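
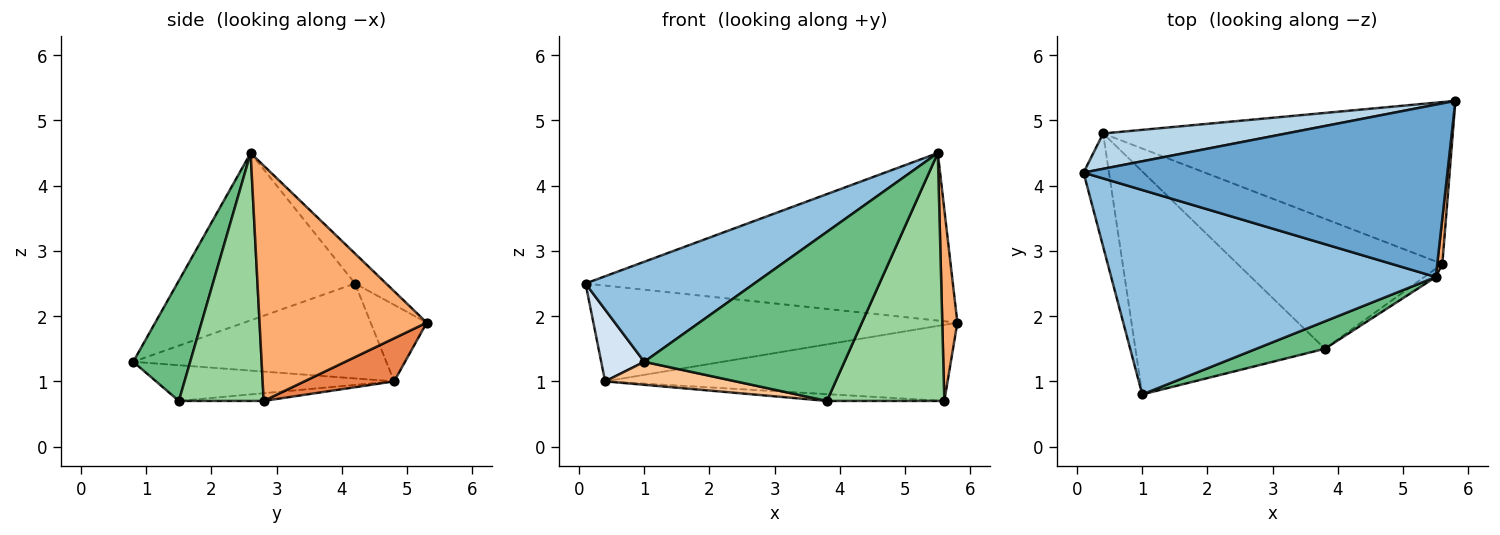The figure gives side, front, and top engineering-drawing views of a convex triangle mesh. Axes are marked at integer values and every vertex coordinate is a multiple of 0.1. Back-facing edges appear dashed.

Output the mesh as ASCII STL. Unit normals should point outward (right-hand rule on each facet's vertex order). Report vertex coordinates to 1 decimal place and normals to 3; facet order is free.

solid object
 facet normal -0.059 0.696 0.716
  outer loop
   vertex 5.5 2.6 4.5
   vertex 5.8 5.3 1.9
   vertex 0.1 4.2 2.5
  endloop
 endfacet
 facet normal -0.420 -0.399 0.815
  outer loop
   vertex 5.5 2.6 4.5
   vertex 0.1 4.2 2.5
   vertex 1.0 0.8 1.3
  endloop
 endfacet
 facet normal -0.143 0.928 0.343
  outer loop
   vertex 0.4 4.8 1.0
   vertex 0.1 4.2 2.5
   vertex 5.8 5.3 1.9
  endloop
 endfacet
 facet normal -0.953 -0.162 -0.255
  outer loop
   vertex 0.4 4.8 1.0
   vertex 1.0 0.8 1.3
   vertex 0.1 4.2 2.5
  endloop
 endfacet
 facet normal 0.111 0.423 -0.899
  outer loop
   vertex 5.6 2.8 0.7
   vertex 0.4 4.8 1.0
   vertex 5.8 5.3 1.9
  endloop
 endfacet
 facet normal 0.996 -0.090 0.021
  outer loop
   vertex 5.6 2.8 0.7
   vertex 5.8 5.3 1.9
   vertex 5.5 2.6 4.5
  endloop
 endfacet
 facet normal -0.184 -0.101 -0.978
  outer loop
   vertex 3.8 1.5 0.7
   vertex 1.0 0.8 1.3
   vertex 0.4 4.8 1.0
  endloop
 endfacet
 facet normal -0.038 0.052 -0.998
  outer loop
   vertex 3.8 1.5 0.7
   vertex 0.4 4.8 1.0
   vertex 5.6 2.8 0.7
  endloop
 endfacet
 facet normal 0.271 -0.950 0.154
  outer loop
   vertex 3.8 1.5 0.7
   vertex 5.5 2.6 4.5
   vertex 1.0 0.8 1.3
  endloop
 endfacet
 facet normal 0.585 -0.810 -0.027
  outer loop
   vertex 3.8 1.5 0.7
   vertex 5.6 2.8 0.7
   vertex 5.5 2.6 4.5
  endloop
 endfacet
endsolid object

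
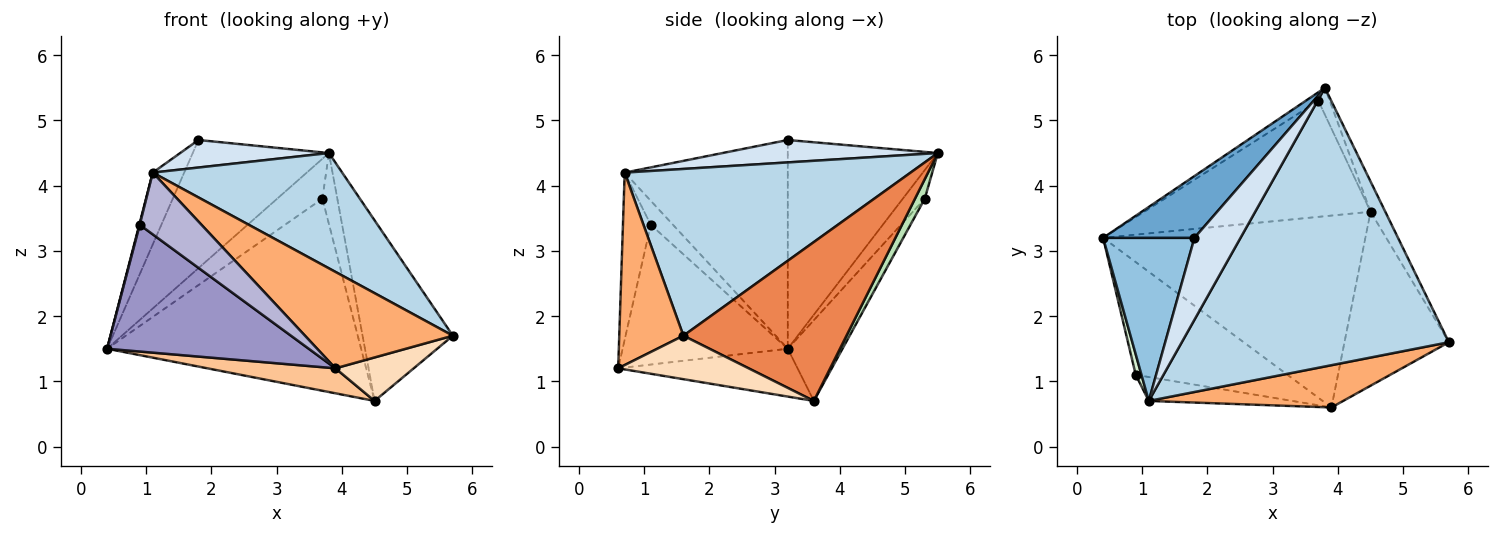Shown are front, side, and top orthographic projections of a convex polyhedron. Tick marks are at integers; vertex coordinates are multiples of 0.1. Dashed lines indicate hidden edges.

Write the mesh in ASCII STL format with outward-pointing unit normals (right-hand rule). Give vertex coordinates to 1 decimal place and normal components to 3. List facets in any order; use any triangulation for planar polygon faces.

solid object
 facet normal -0.704 0.639 0.308
  outer loop
   vertex 1.8 3.2 4.7
   vertex 3.8 5.5 4.5
   vertex 0.4 3.2 1.5
  endloop
 endfacet
 facet normal -0.902 0.174 0.395
  outer loop
   vertex 1.1 0.7 4.2
   vertex 1.8 3.2 4.7
   vertex 0.4 3.2 1.5
  endloop
 endfacet
 facet normal 0.500 -0.331 0.800
  outer loop
   vertex 1.1 0.7 4.2
   vertex 5.7 1.6 1.7
   vertex 3.8 5.5 4.5
  endloop
 endfacet
 facet normal 0.419 -0.289 0.861
  outer loop
   vertex 1.1 0.7 4.2
   vertex 3.8 5.5 4.5
   vertex 1.8 3.2 4.7
  endloop
 endfacet
 facet normal 0.872 0.483 -0.081
  outer loop
   vertex 4.5 3.6 0.7
   vertex 3.8 5.5 4.5
   vertex 5.7 1.6 1.7
  endloop
 endfacet
 facet normal 0.369 -0.851 0.373
  outer loop
   vertex 3.9 0.6 1.2
   vertex 5.7 1.6 1.7
   vertex 1.1 0.7 4.2
  endloop
 endfacet
 facet normal -0.178 -0.127 -0.976
  outer loop
   vertex 3.9 0.6 1.2
   vertex 0.4 3.2 1.5
   vertex 4.5 3.6 0.7
  endloop
 endfacet
 facet normal 0.375 -0.225 -0.899
  outer loop
   vertex 3.9 0.6 1.2
   vertex 4.5 3.6 0.7
   vertex 5.7 1.6 1.7
  endloop
 endfacet
 facet normal -0.429 0.883 -0.191
  outer loop
   vertex 3.7 5.3 3.8
   vertex 0.4 3.2 1.5
   vertex 3.8 5.5 4.5
  endloop
 endfacet
 facet normal -0.181 0.842 -0.508
  outer loop
   vertex 3.7 5.3 3.8
   vertex 4.5 3.6 0.7
   vertex 0.4 3.2 1.5
  endloop
 endfacet
 facet normal 0.522 0.797 -0.302
  outer loop
   vertex 3.7 5.3 3.8
   vertex 3.8 5.5 4.5
   vertex 4.5 3.6 0.7
  endloop
 endfacet
 facet normal -0.972 -0.021 0.233
  outer loop
   vertex 0.9 1.1 3.4
   vertex 1.1 0.7 4.2
   vertex 0.4 3.2 1.5
  endloop
 endfacet
 facet normal -0.522 -0.637 -0.567
  outer loop
   vertex 0.9 1.1 3.4
   vertex 0.4 3.2 1.5
   vertex 3.9 0.6 1.2
  endloop
 endfacet
 facet normal -0.387 -0.860 -0.333
  outer loop
   vertex 0.9 1.1 3.4
   vertex 3.9 0.6 1.2
   vertex 1.1 0.7 4.2
  endloop
 endfacet
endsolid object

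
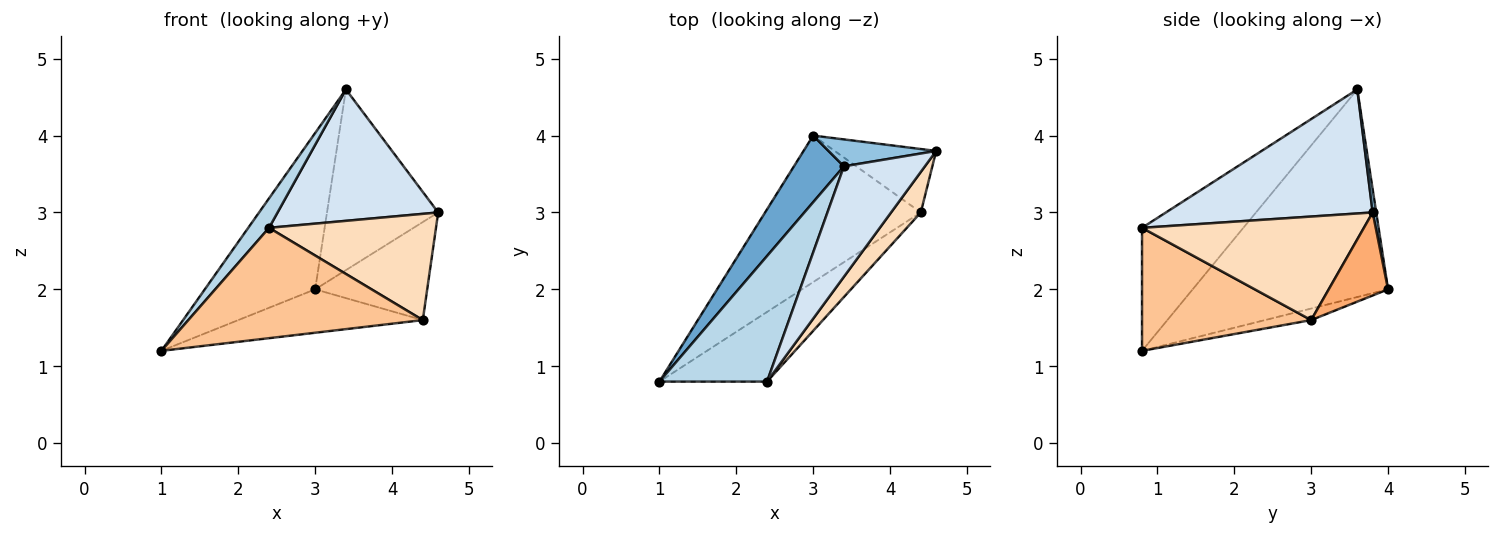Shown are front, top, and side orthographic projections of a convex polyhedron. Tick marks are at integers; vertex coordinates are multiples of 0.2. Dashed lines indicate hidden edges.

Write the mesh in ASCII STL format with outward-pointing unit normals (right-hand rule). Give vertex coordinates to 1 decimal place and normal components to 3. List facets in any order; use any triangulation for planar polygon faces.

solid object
 facet normal -0.852 0.481 0.205
  outer loop
   vertex 3.4 3.6 4.6
   vertex 3.0 4.0 2.0
   vertex 1.0 0.8 1.2
  endloop
 endfacet
 facet normal 0.032 0.989 0.147
  outer loop
   vertex 3.4 3.6 4.6
   vertex 4.6 3.8 3.0
   vertex 3.0 4.0 2.0
  endloop
 endfacet
 facet normal -0.744 -0.153 0.651
  outer loop
   vertex 2.4 0.8 2.8
   vertex 3.4 3.6 4.6
   vertex 1.0 0.8 1.2
  endloop
 endfacet
 facet normal 0.702 -0.545 0.458
  outer loop
   vertex 2.4 0.8 2.8
   vertex 4.6 3.8 3.0
   vertex 3.4 3.6 4.6
  endloop
 endfacet
 facet normal -0.071 0.283 -0.956
  outer loop
   vertex 4.4 3.0 1.6
   vertex 1.0 0.8 1.2
   vertex 3.0 4.0 2.0
  endloop
 endfacet
 facet normal 0.406 0.767 -0.496
  outer loop
   vertex 4.4 3.0 1.6
   vertex 3.0 4.0 2.0
   vertex 4.6 3.8 3.0
  endloop
 endfacet
 facet normal 0.521 -0.722 -0.456
  outer loop
   vertex 4.4 3.0 1.6
   vertex 2.4 0.8 2.8
   vertex 1.0 0.8 1.2
  endloop
 endfacet
 facet normal 0.779 -0.586 0.224
  outer loop
   vertex 4.4 3.0 1.6
   vertex 4.6 3.8 3.0
   vertex 2.4 0.8 2.8
  endloop
 endfacet
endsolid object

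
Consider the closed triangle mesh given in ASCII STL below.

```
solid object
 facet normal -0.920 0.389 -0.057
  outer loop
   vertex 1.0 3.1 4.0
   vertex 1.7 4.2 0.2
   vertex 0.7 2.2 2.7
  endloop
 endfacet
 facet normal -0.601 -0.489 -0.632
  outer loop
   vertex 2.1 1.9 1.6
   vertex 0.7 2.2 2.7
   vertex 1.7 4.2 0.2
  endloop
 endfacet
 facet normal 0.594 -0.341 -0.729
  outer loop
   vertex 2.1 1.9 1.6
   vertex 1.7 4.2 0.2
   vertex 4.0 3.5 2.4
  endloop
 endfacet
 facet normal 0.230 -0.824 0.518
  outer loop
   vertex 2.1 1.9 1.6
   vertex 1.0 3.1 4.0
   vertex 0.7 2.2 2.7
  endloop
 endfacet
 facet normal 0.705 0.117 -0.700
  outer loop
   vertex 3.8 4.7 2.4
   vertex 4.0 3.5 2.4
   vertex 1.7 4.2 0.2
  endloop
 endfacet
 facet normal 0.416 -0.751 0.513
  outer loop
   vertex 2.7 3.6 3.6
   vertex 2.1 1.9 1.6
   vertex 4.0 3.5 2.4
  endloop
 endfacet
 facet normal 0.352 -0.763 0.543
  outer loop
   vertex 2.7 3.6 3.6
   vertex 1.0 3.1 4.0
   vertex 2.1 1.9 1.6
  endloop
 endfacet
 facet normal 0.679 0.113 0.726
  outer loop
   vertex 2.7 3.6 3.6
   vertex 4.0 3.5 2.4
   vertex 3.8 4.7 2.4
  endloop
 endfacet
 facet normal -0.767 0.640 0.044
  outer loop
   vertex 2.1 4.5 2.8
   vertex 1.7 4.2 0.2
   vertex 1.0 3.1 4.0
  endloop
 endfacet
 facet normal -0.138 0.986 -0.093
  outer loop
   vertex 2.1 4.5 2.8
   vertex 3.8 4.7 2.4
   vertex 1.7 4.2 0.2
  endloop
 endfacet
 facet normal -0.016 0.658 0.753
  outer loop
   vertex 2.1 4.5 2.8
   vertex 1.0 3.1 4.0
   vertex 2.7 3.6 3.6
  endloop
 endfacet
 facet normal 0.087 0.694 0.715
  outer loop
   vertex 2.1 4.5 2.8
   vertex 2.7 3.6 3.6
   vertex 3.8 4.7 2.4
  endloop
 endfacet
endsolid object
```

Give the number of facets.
12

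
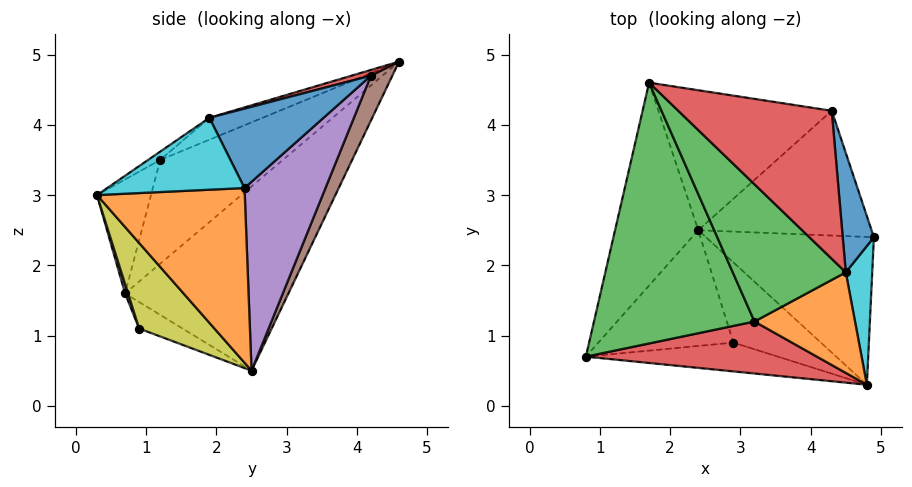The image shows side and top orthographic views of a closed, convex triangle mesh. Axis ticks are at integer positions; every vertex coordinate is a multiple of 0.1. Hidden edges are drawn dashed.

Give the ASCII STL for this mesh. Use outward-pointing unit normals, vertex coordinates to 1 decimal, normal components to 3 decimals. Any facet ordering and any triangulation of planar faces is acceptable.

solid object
 facet normal -0.796 0.488 -0.359
  outer loop
   vertex 2.4 2.5 0.5
   vertex 0.8 0.7 1.6
   vertex 1.7 4.6 4.9
  endloop
 endfacet
 facet normal 0.721 -0.001 -0.693
  outer loop
   vertex 4.8 0.3 3.0
   vertex 2.4 2.5 0.5
   vertex 4.9 2.4 3.1
  endloop
 endfacet
 facet normal -0.469 -0.505 0.725
  outer loop
   vertex 3.2 1.2 3.5
   vertex 1.7 4.6 4.9
   vertex 0.8 0.7 1.6
  endloop
 endfacet
 facet normal -0.272 -0.789 0.551
  outer loop
   vertex 3.2 1.2 3.5
   vertex 0.8 0.7 1.6
   vertex 4.8 0.3 3.0
  endloop
 endfacet
 facet normal 0.562 0.646 -0.516
  outer loop
   vertex 4.3 4.2 4.7
   vertex 4.9 2.4 3.1
   vertex 2.4 2.5 0.5
  endloop
 endfacet
 facet normal 0.107 0.904 -0.414
  outer loop
   vertex 4.3 4.2 4.7
   vertex 2.4 2.5 0.5
   vertex 1.7 4.6 4.9
  endloop
 endfacet
 facet normal -0.177 -0.394 -0.902
  outer loop
   vertex 2.9 0.9 1.1
   vertex 0.8 0.7 1.6
   vertex 2.4 2.5 0.5
  endloop
 endfacet
 facet normal 0.015 -0.949 -0.315
  outer loop
   vertex 2.9 0.9 1.1
   vertex 4.8 0.3 3.0
   vertex 0.8 0.7 1.6
  endloop
 endfacet
 facet normal 0.698 -0.050 -0.714
  outer loop
   vertex 2.9 0.9 1.1
   vertex 2.4 2.5 0.5
   vertex 4.8 0.3 3.0
  endloop
 endfacet
 facet normal 0.937 -0.061 0.344
  outer loop
   vertex 4.5 1.9 4.1
   vertex 4.8 0.3 3.0
   vertex 4.9 2.4 3.1
  endloop
 endfacet
 facet normal 0.931 -0.014 0.365
  outer loop
   vertex 4.5 1.9 4.1
   vertex 4.9 2.4 3.1
   vertex 4.3 4.2 4.7
  endloop
 endfacet
 facet normal -0.068 -0.574 0.816
  outer loop
   vertex 4.5 1.9 4.1
   vertex 3.2 1.2 3.5
   vertex 4.8 0.3 3.0
  endloop
 endfacet
 facet normal -0.171 -0.439 0.882
  outer loop
   vertex 4.5 1.9 4.1
   vertex 1.7 4.6 4.9
   vertex 3.2 1.2 3.5
  endloop
 endfacet
 facet normal 0.036 -0.249 0.968
  outer loop
   vertex 4.5 1.9 4.1
   vertex 4.3 4.2 4.7
   vertex 1.7 4.6 4.9
  endloop
 endfacet
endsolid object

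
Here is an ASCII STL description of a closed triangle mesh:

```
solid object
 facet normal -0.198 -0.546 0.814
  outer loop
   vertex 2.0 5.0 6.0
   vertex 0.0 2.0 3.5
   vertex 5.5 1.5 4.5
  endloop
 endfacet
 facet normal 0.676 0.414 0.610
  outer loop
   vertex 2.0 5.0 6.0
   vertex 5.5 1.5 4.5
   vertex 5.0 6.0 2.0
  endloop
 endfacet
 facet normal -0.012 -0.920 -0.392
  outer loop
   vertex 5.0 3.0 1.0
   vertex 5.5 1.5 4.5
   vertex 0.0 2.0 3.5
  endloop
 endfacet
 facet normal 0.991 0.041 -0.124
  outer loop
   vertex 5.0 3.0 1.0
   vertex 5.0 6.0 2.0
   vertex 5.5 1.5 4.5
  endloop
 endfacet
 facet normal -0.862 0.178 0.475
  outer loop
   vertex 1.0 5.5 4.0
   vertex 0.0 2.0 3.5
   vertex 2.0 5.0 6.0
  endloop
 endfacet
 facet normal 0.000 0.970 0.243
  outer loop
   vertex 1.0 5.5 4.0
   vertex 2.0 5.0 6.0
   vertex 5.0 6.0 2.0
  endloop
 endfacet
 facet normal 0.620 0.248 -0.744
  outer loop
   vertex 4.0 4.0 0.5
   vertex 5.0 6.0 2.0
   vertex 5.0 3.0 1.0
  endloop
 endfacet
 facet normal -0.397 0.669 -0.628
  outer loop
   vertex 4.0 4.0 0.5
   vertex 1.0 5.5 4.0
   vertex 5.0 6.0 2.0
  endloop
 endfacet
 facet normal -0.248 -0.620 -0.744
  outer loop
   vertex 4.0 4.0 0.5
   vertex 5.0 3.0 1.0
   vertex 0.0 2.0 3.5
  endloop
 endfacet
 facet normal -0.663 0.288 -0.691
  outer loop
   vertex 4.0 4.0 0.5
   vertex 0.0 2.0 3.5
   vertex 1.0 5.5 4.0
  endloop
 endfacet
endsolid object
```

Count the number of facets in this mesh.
10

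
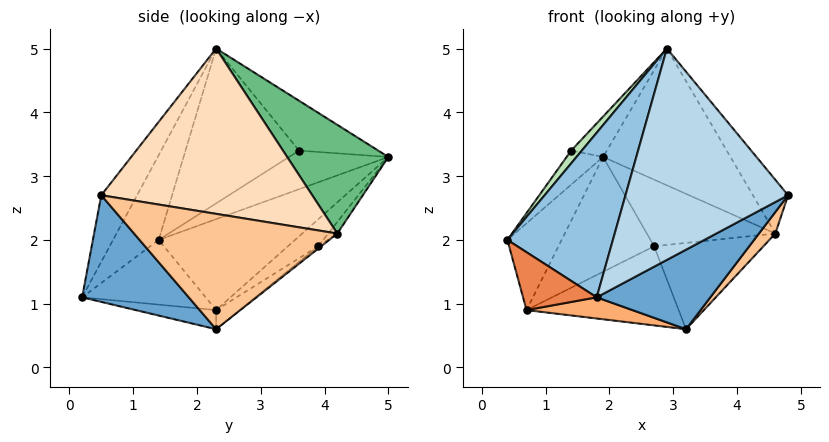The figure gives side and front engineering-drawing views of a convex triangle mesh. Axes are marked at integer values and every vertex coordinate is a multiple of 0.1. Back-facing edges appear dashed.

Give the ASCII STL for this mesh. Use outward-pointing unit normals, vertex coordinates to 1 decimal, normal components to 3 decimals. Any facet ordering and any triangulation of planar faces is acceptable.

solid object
 facet normal 0.450 -0.479 -0.754
  outer loop
   vertex 1.8 0.2 1.1
   vertex 3.2 2.3 0.6
   vertex 4.8 0.5 2.7
  endloop
 endfacet
 facet normal -0.340 -0.785 0.518
  outer loop
   vertex 1.8 0.2 1.1
   vertex 2.9 2.3 5.0
   vertex 0.4 1.4 2.0
  endloop
 endfacet
 facet normal -0.186 -0.842 0.506
  outer loop
   vertex 1.8 0.2 1.1
   vertex 4.8 0.5 2.7
   vertex 2.9 2.3 5.0
  endloop
 endfacet
 facet normal -0.928 0.369 0.049
  outer loop
   vertex 0.7 2.3 0.9
   vertex 0.4 1.4 2.0
   vertex 1.9 5.0 3.3
  endloop
 endfacet
 facet normal -0.719 -0.429 -0.547
  outer loop
   vertex 0.7 2.3 0.9
   vertex 1.8 0.2 1.1
   vertex 0.4 1.4 2.0
  endloop
 endfacet
 facet normal -0.118 -0.155 -0.981
  outer loop
   vertex 0.7 2.3 0.9
   vertex 3.2 2.3 0.6
   vertex 1.8 0.2 1.1
  endloop
 endfacet
 facet normal 0.768 -0.062 -0.638
  outer loop
   vertex 4.6 4.2 2.1
   vertex 4.8 0.5 2.7
   vertex 3.2 2.3 0.6
  endloop
 endfacet
 facet normal 0.813 0.136 0.566
  outer loop
   vertex 4.6 4.2 2.1
   vertex 2.9 2.3 5.0
   vertex 4.8 0.5 2.7
  endloop
 endfacet
 facet normal 0.468 0.588 0.660
  outer loop
   vertex 4.6 4.2 2.1
   vertex 1.9 5.0 3.3
   vertex 2.9 2.3 5.0
  endloop
 endfacet
 facet normal -0.931 0.342 0.128
  outer loop
   vertex 1.4 3.6 3.4
   vertex 1.9 5.0 3.3
   vertex 0.4 1.4 2.0
  endloop
 endfacet
 facet normal -0.756 -0.071 0.651
  outer loop
   vertex 1.4 3.6 3.4
   vertex 0.4 1.4 2.0
   vertex 2.9 2.3 5.0
  endloop
 endfacet
 facet normal -0.587 0.264 0.765
  outer loop
   vertex 1.4 3.6 3.4
   vertex 2.9 2.3 5.0
   vertex 1.9 5.0 3.3
  endloop
 endfacet
 facet normal -0.094 0.610 -0.787
  outer loop
   vertex 2.7 3.9 1.9
   vertex 3.2 2.3 0.6
   vertex 0.7 2.3 0.9
  endloop
 endfacet
 facet normal -0.017 0.627 -0.779
  outer loop
   vertex 2.7 3.9 1.9
   vertex 4.6 4.2 2.1
   vertex 3.2 2.3 0.6
  endloop
 endfacet
 facet normal -0.222 0.701 -0.678
  outer loop
   vertex 2.7 3.9 1.9
   vertex 0.7 2.3 0.9
   vertex 1.9 5.0 3.3
  endloop
 endfacet
 facet normal -0.055 0.770 -0.636
  outer loop
   vertex 2.7 3.9 1.9
   vertex 1.9 5.0 3.3
   vertex 4.6 4.2 2.1
  endloop
 endfacet
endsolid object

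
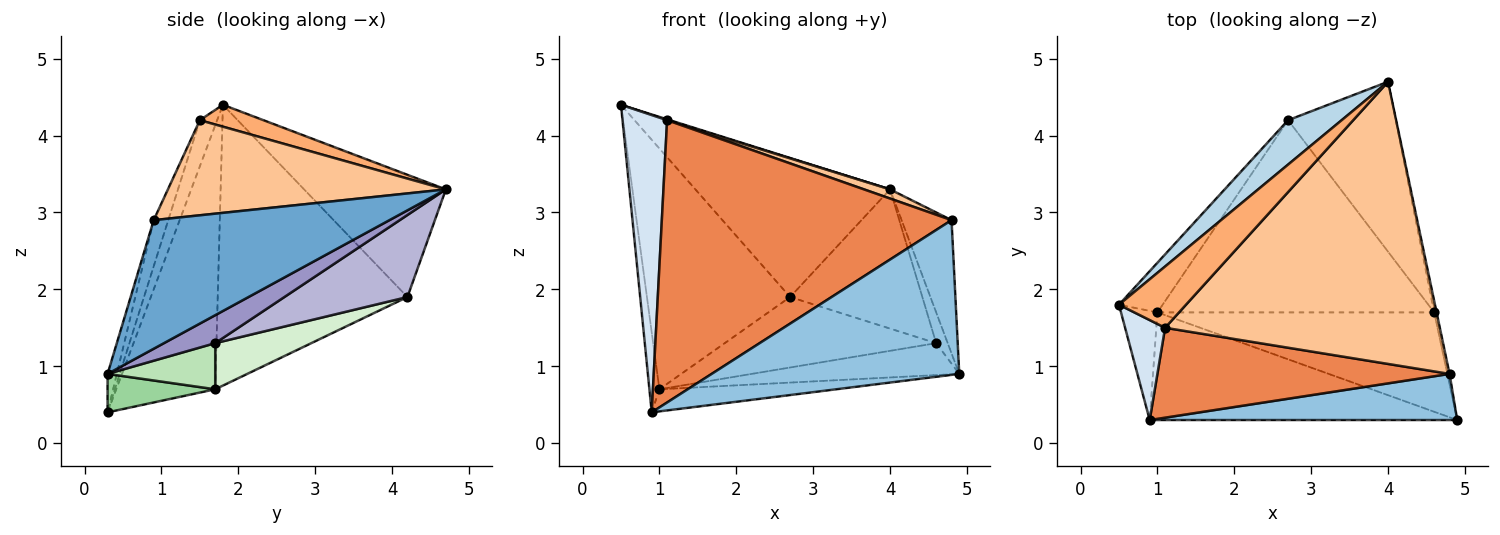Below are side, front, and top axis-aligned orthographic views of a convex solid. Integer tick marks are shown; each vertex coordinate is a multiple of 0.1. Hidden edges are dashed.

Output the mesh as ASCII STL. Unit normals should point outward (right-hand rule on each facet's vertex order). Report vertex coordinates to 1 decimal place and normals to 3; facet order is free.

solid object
 facet normal 0.978 0.207 -0.013
  outer loop
   vertex 4.8 0.9 2.9
   vertex 4.9 0.3 0.9
   vertex 4.0 4.7 3.3
  endloop
 endfacet
 facet normal -0.036 -0.958 0.286
  outer loop
   vertex 4.8 0.9 2.9
   vertex 0.9 0.3 0.4
   vertex 4.9 0.3 0.9
  endloop
 endfacet
 facet normal -0.570 0.783 0.250
  outer loop
   vertex 2.7 4.2 1.9
   vertex 0.5 1.8 4.4
   vertex 4.0 4.7 3.3
  endloop
 endfacet
 facet normal -0.345 -0.890 0.299
  outer loop
   vertex 1.1 1.5 4.2
   vertex 0.5 1.8 4.4
   vertex 0.9 0.3 0.4
  endloop
 endfacet
 facet normal -0.048 -0.952 0.303
  outer loop
   vertex 1.1 1.5 4.2
   vertex 0.9 0.3 0.4
   vertex 4.8 0.9 2.9
  endloop
 endfacet
 facet normal 0.310 -0.014 0.951
  outer loop
   vertex 1.1 1.5 4.2
   vertex 4.0 4.7 3.3
   vertex 0.5 1.8 4.4
  endloop
 endfacet
 facet normal 0.327 -0.031 0.945
  outer loop
   vertex 1.1 1.5 4.2
   vertex 4.8 0.9 2.9
   vertex 4.0 4.7 3.3
  endloop
 endfacet
 facet normal -0.986 0.100 -0.136
  outer loop
   vertex 1.0 1.7 0.7
   vertex 0.9 0.3 0.4
   vertex 0.5 1.8 4.4
  endloop
 endfacet
 facet normal -0.792 0.598 -0.123
  outer loop
   vertex 1.0 1.7 0.7
   vertex 0.5 1.8 4.4
   vertex 2.7 4.2 1.9
  endloop
 endfacet
 facet normal 0.122 0.200 -0.972
  outer loop
   vertex 1.0 1.7 0.7
   vertex 4.9 0.3 0.9
   vertex 0.9 0.3 0.4
  endloop
 endfacet
 facet normal 0.157 0.302 -0.940
  outer loop
   vertex 4.6 1.7 1.3
   vertex 4.9 0.3 0.9
   vertex 1.0 1.7 0.7
  endloop
 endfacet
 facet normal 0.155 0.340 -0.928
  outer loop
   vertex 4.6 1.7 1.3
   vertex 1.0 1.7 0.7
   vertex 2.7 4.2 1.9
  endloop
 endfacet
 facet normal 0.975 0.219 -0.037
  outer loop
   vertex 4.6 1.7 1.3
   vertex 4.0 4.7 3.3
   vertex 4.9 0.3 0.9
  endloop
 endfacet
 facet normal 0.508 0.546 -0.666
  outer loop
   vertex 4.6 1.7 1.3
   vertex 2.7 4.2 1.9
   vertex 4.0 4.7 3.3
  endloop
 endfacet
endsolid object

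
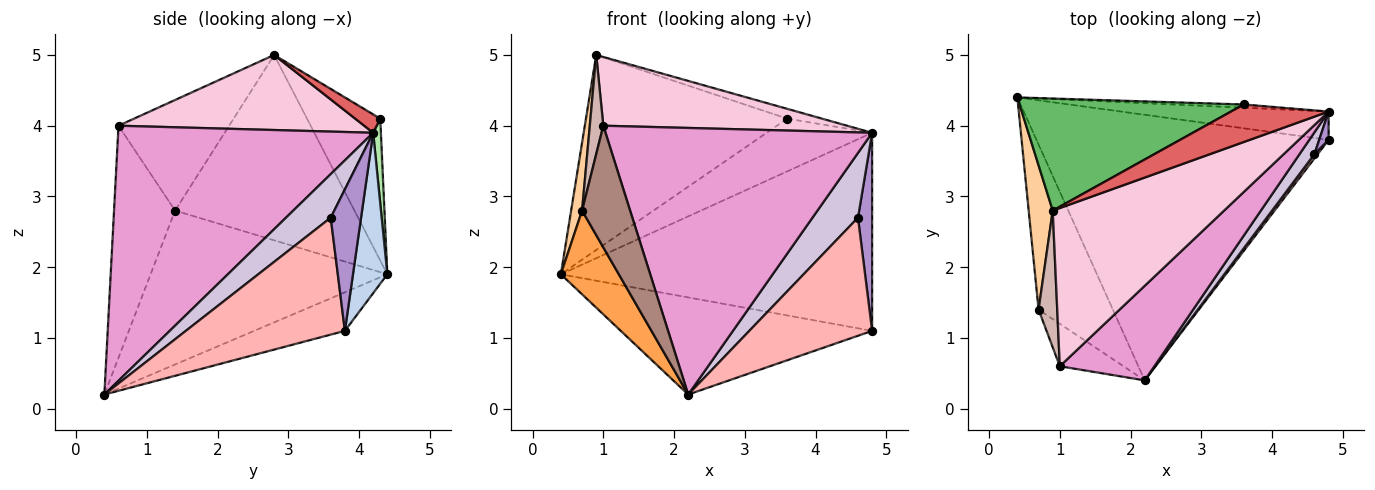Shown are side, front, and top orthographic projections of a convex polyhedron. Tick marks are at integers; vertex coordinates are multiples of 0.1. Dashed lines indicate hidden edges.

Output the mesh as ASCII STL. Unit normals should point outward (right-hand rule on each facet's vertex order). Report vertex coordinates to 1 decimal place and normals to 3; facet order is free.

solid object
 facet normal -0.123 0.341 -0.932
  outer loop
   vertex 2.2 0.4 0.2
   vertex 0.4 4.4 1.9
   vertex 4.8 3.8 1.1
  endloop
 endfacet
 facet normal 0.109 0.984 -0.141
  outer loop
   vertex 4.8 4.2 3.9
   vertex 4.8 3.8 1.1
   vertex 0.4 4.4 1.9
  endloop
 endfacet
 facet normal -0.879 -0.215 -0.425
  outer loop
   vertex 0.7 1.4 2.8
   vertex 0.4 4.4 1.9
   vertex 2.2 0.4 0.2
  endloop
 endfacet
 facet normal -0.990 -0.060 0.128
  outer loop
   vertex 0.7 1.4 2.8
   vertex 0.9 2.8 5.0
   vertex 0.4 4.4 1.9
  endloop
 endfacet
 facet normal -0.301 0.827 0.475
  outer loop
   vertex 3.6 4.3 4.1
   vertex 0.4 4.4 1.9
   vertex 0.9 2.8 5.0
  endloop
 endfacet
 facet normal 0.073 0.995 -0.061
  outer loop
   vertex 3.6 4.3 4.1
   vertex 4.8 4.2 3.9
   vertex 0.4 4.4 1.9
  endloop
 endfacet
 facet normal 0.179 0.248 0.952
  outer loop
   vertex 3.6 4.3 4.1
   vertex 0.9 2.8 5.0
   vertex 4.8 4.2 3.9
  endloop
 endfacet
 facet normal 0.791 -0.611 0.023
  outer loop
   vertex 4.6 3.6 2.7
   vertex 2.2 0.4 0.2
   vertex 4.8 3.8 1.1
  endloop
 endfacet
 facet normal 0.905 -0.422 0.060
  outer loop
   vertex 4.6 3.6 2.7
   vertex 4.8 3.8 1.1
   vertex 4.8 4.2 3.9
  endloop
 endfacet
 facet normal 0.682 -0.693 0.233
  outer loop
   vertex 4.6 3.6 2.7
   vertex 4.8 4.2 3.9
   vertex 2.2 0.4 0.2
  endloop
 endfacet
 facet normal -0.768 -0.604 -0.211
  outer loop
   vertex 1.0 0.6 4.0
   vertex 0.7 1.4 2.8
   vertex 2.2 0.4 0.2
  endloop
 endfacet
 facet normal -0.979 -0.120 0.165
  outer loop
   vertex 1.0 0.6 4.0
   vertex 0.9 2.8 5.0
   vertex 0.7 1.4 2.8
  endloop
 endfacet
 facet normal 0.670 -0.700 0.248
  outer loop
   vertex 1.0 0.6 4.0
   vertex 2.2 0.4 0.2
   vertex 4.8 4.2 3.9
  endloop
 endfacet
 facet normal 0.373 -0.370 0.851
  outer loop
   vertex 1.0 0.6 4.0
   vertex 4.8 4.2 3.9
   vertex 0.9 2.8 5.0
  endloop
 endfacet
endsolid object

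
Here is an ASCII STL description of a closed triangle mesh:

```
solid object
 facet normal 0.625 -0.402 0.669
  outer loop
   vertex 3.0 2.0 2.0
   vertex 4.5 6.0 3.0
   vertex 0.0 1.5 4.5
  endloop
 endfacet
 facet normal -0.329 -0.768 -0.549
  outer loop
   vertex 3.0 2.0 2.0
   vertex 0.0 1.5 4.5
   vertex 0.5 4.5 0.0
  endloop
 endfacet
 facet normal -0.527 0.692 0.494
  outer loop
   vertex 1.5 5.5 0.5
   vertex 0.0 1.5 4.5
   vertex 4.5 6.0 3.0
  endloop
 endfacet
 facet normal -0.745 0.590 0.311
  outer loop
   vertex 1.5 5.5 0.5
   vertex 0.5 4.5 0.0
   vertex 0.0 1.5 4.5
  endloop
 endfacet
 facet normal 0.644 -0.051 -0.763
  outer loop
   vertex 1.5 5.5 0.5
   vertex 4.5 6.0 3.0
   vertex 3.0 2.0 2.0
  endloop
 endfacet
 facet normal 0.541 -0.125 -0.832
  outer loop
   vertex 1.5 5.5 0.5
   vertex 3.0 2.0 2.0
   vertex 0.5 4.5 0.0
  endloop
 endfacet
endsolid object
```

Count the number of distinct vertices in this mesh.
5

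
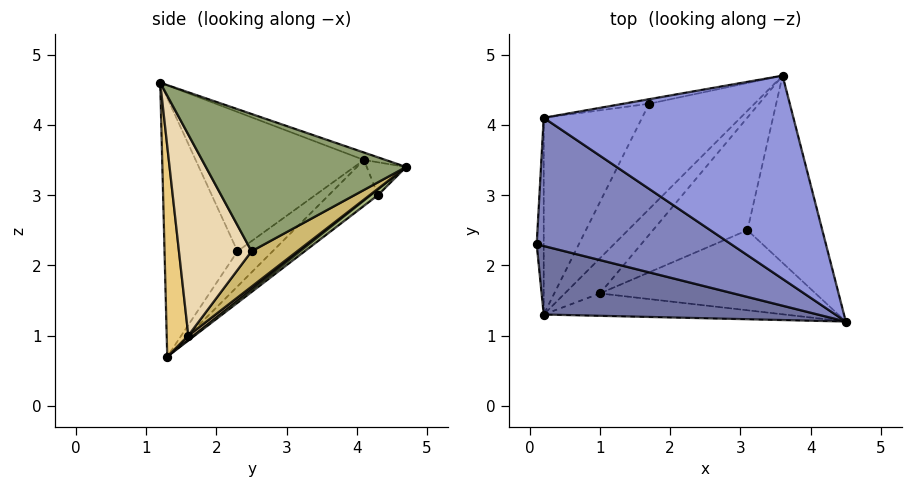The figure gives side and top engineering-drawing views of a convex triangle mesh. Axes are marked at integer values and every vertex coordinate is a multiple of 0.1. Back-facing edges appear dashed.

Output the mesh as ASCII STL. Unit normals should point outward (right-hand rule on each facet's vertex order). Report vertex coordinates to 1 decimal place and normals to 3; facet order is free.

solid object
 facet normal -0.448 -0.757 0.475
  outer loop
   vertex 0.2 1.3 0.7
   vertex 4.5 1.2 4.6
   vertex 0.1 2.3 2.2
  endloop
 endfacet
 facet normal -0.509 -0.485 0.711
  outer loop
   vertex 0.2 4.1 3.5
   vertex 0.1 2.3 2.2
   vertex 4.5 1.2 4.6
  endloop
 endfacet
 facet normal -0.028 0.318 0.948
  outer loop
   vertex 0.2 4.1 3.5
   vertex 4.5 1.2 4.6
   vertex 3.6 4.7 3.4
  endloop
 endfacet
 facet normal -0.962 0.192 -0.192
  outer loop
   vertex 0.2 4.1 3.5
   vertex 0.2 1.3 0.7
   vertex 0.1 2.3 2.2
  endloop
 endfacet
 facet normal 0.876 0.061 -0.478
  outer loop
   vertex 3.1 2.5 2.2
   vertex 3.6 4.7 3.4
   vertex 4.5 1.2 4.6
  endloop
 endfacet
 facet normal 0.044 0.594 -0.803
  outer loop
   vertex 1.7 4.3 3.0
   vertex 3.6 4.7 3.4
   vertex 0.2 1.3 0.7
  endloop
 endfacet
 facet normal -0.176 0.975 -0.138
  outer loop
   vertex 1.7 4.3 3.0
   vertex 0.2 4.1 3.5
   vertex 3.6 4.7 3.4
  endloop
 endfacet
 facet normal -0.313 0.671 -0.671
  outer loop
   vertex 1.7 4.3 3.0
   vertex 0.2 1.3 0.7
   vertex 0.2 4.1 3.5
  endloop
 endfacet
 facet normal 0.102 0.554 -0.826
  outer loop
   vertex 1.0 1.6 1.0
   vertex 0.2 1.3 0.7
   vertex 3.6 4.7 3.4
  endloop
 endfacet
 facet normal 0.322 0.396 -0.860
  outer loop
   vertex 1.0 1.6 1.0
   vertex 3.6 4.7 3.4
   vertex 3.1 2.5 2.2
  endloop
 endfacet
 facet normal 0.465 -0.709 -0.531
  outer loop
   vertex 1.0 1.6 1.0
   vertex 4.5 1.2 4.6
   vertex 0.2 1.3 0.7
  endloop
 endfacet
 facet normal 0.581 -0.524 -0.623
  outer loop
   vertex 1.0 1.6 1.0
   vertex 3.1 2.5 2.2
   vertex 4.5 1.2 4.6
  endloop
 endfacet
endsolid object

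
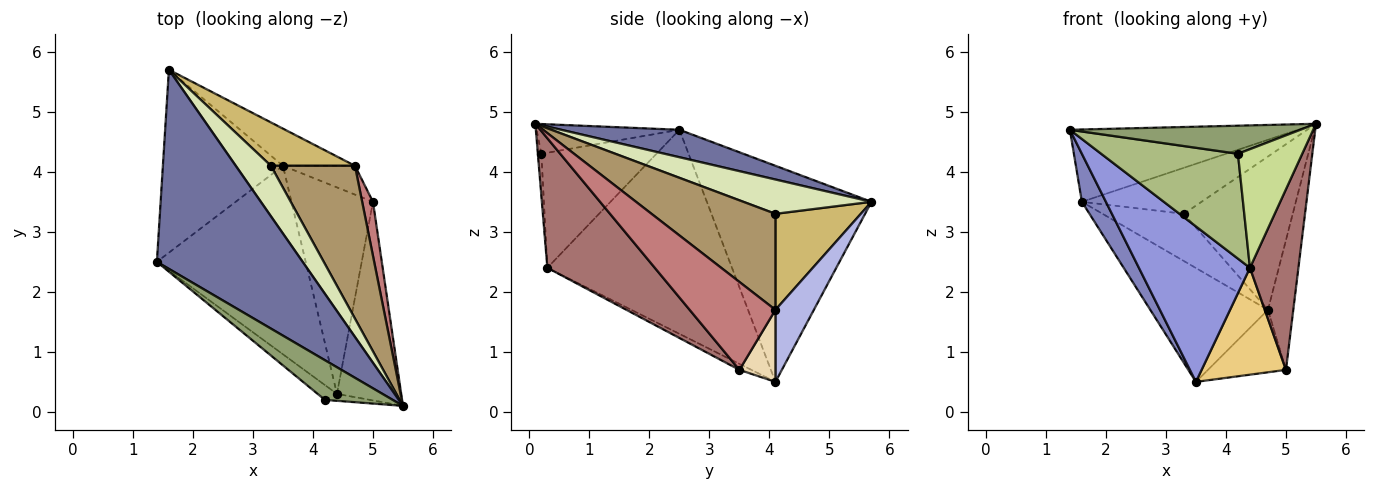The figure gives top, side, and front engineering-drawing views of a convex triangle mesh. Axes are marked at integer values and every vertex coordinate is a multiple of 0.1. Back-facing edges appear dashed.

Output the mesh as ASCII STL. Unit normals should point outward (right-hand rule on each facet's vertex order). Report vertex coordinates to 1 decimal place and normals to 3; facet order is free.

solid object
 facet normal 0.174 0.336 0.926
  outer loop
   vertex 1.6 5.7 3.5
   vertex 1.4 2.5 4.7
   vertex 5.5 0.1 4.8
  endloop
 endfacet
 facet normal -0.867 -0.126 -0.482
  outer loop
   vertex 3.5 4.1 0.5
   vertex 1.4 2.5 4.7
   vertex 1.6 5.7 3.5
  endloop
 endfacet
 facet normal -0.727 -0.437 -0.530
  outer loop
   vertex 4.4 0.3 2.4
   vertex 1.4 2.5 4.7
   vertex 3.5 4.1 0.5
  endloop
 endfacet
 facet normal 0.296 0.908 -0.296
  outer loop
   vertex 4.7 4.1 1.7
   vertex 3.5 4.1 0.5
   vertex 1.6 5.7 3.5
  endloop
 endfacet
 facet normal -0.337 -0.544 0.768
  outer loop
   vertex 4.2 0.2 4.3
   vertex 5.5 0.1 4.8
   vertex 1.4 2.5 4.7
  endloop
 endfacet
 facet normal -0.640 -0.761 -0.107
  outer loop
   vertex 4.2 0.2 4.3
   vertex 1.4 2.5 4.7
   vertex 4.4 0.3 2.4
  endloop
 endfacet
 facet normal -0.054 -0.997 -0.058
  outer loop
   vertex 4.2 0.2 4.3
   vertex 4.4 0.3 2.4
   vertex 5.5 0.1 4.8
  endloop
 endfacet
 facet normal 0.585 0.546 0.599
  outer loop
   vertex 3.3 4.1 3.3
   vertex 1.6 5.7 3.5
   vertex 5.5 0.1 4.8
  endloop
 endfacet
 facet normal 0.628 0.551 0.549
  outer loop
   vertex 3.3 4.1 3.3
   vertex 5.5 0.1 4.8
   vertex 4.7 4.1 1.7
  endloop
 endfacet
 facet normal 0.612 0.583 0.535
  outer loop
   vertex 3.3 4.1 3.3
   vertex 4.7 4.1 1.7
   vertex 1.6 5.7 3.5
  endloop
 endfacet
 facet normal -0.065 -0.459 -0.886
  outer loop
   vertex 5.0 3.5 0.7
   vertex 4.4 0.3 2.4
   vertex 3.5 4.1 0.5
  endloop
 endfacet
 facet normal 0.386 0.837 -0.386
  outer loop
   vertex 5.0 3.5 0.7
   vertex 3.5 4.1 0.5
   vertex 4.7 4.1 1.7
  endloop
 endfacet
 facet normal 0.831 -0.375 -0.412
  outer loop
   vertex 5.0 3.5 0.7
   vertex 5.5 0.1 4.8
   vertex 4.4 0.3 2.4
  endloop
 endfacet
 facet normal 0.952 0.281 0.117
  outer loop
   vertex 5.0 3.5 0.7
   vertex 4.7 4.1 1.7
   vertex 5.5 0.1 4.8
  endloop
 endfacet
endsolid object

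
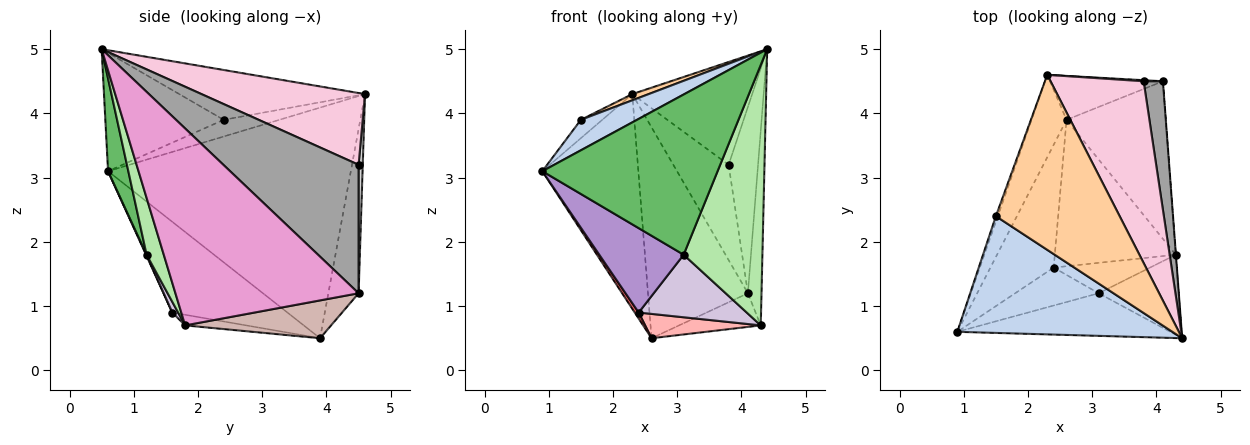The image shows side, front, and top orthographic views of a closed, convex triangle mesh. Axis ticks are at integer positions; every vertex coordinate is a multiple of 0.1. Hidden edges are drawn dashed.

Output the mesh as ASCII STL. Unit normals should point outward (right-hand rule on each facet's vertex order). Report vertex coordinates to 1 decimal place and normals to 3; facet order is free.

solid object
 facet normal -0.921 0.364 -0.140
  outer loop
   vertex 2.6 3.9 0.5
   vertex 0.9 0.6 3.1
   vertex 2.3 4.6 4.3
  endloop
 endfacet
 facet normal -0.470 -0.223 0.854
  outer loop
   vertex 1.5 2.4 3.9
   vertex 0.9 0.6 3.1
   vertex 4.4 0.5 5.0
  endloop
 endfacet
 facet normal -0.928 0.357 -0.107
  outer loop
   vertex 1.5 2.4 3.9
   vertex 2.3 4.6 4.3
   vertex 0.9 0.6 3.1
  endloop
 endfacet
 facet normal -0.373 -0.033 0.927
  outer loop
   vertex 1.5 2.4 3.9
   vertex 4.4 0.5 5.0
   vertex 2.3 4.6 4.3
  endloop
 endfacet
 facet normal 0.111 -0.960 -0.255
  outer loop
   vertex 3.1 1.2 1.8
   vertex 4.4 0.5 5.0
   vertex 0.9 0.6 3.1
  endloop
 endfacet
 facet normal 0.204 -0.936 -0.288
  outer loop
   vertex 3.1 1.2 1.8
   vertex 4.3 1.8 0.7
   vertex 4.4 0.5 5.0
  endloop
 endfacet
 facet normal -0.820 -0.028 -0.572
  outer loop
   vertex 2.4 1.6 0.9
   vertex 0.9 0.6 3.1
   vertex 2.6 3.9 0.5
  endloop
 endfacet
 facet normal -0.086 -0.163 -0.983
  outer loop
   vertex 2.4 1.6 0.9
   vertex 2.6 3.9 0.5
   vertex 4.3 1.8 0.7
  endloop
 endfacet
 facet normal 0.006 -0.912 -0.410
  outer loop
   vertex 2.4 1.6 0.9
   vertex 3.1 1.2 1.8
   vertex 0.9 0.6 3.1
  endloop
 endfacet
 facet normal 0.049 -0.898 -0.437
  outer loop
   vertex 2.4 1.6 0.9
   vertex 4.3 1.8 0.7
   vertex 3.1 1.2 1.8
  endloop
 endfacet
 facet normal -0.284 0.939 -0.195
  outer loop
   vertex 4.1 4.5 1.2
   vertex 2.6 3.9 0.5
   vertex 2.3 4.6 4.3
  endloop
 endfacet
 facet normal 0.349 0.196 -0.916
  outer loop
   vertex 4.1 4.5 1.2
   vertex 4.3 1.8 0.7
   vertex 2.6 3.9 0.5
  endloop
 endfacet
 facet normal 0.997 0.074 -0.001
  outer loop
   vertex 4.1 4.5 1.2
   vertex 4.4 0.5 5.0
   vertex 4.3 1.8 0.7
  endloop
 endfacet
 facet normal 0.557 0.409 0.723
  outer loop
   vertex 3.8 4.5 3.2
   vertex 2.3 4.6 4.3
   vertex 4.4 0.5 5.0
  endloop
 endfacet
 facet normal 0.967 0.210 0.145
  outer loop
   vertex 3.8 4.5 3.2
   vertex 4.4 0.5 5.0
   vertex 4.1 4.5 1.2
  endloop
 endfacet
 facet normal 0.075 0.997 0.011
  outer loop
   vertex 3.8 4.5 3.2
   vertex 4.1 4.5 1.2
   vertex 2.3 4.6 4.3
  endloop
 endfacet
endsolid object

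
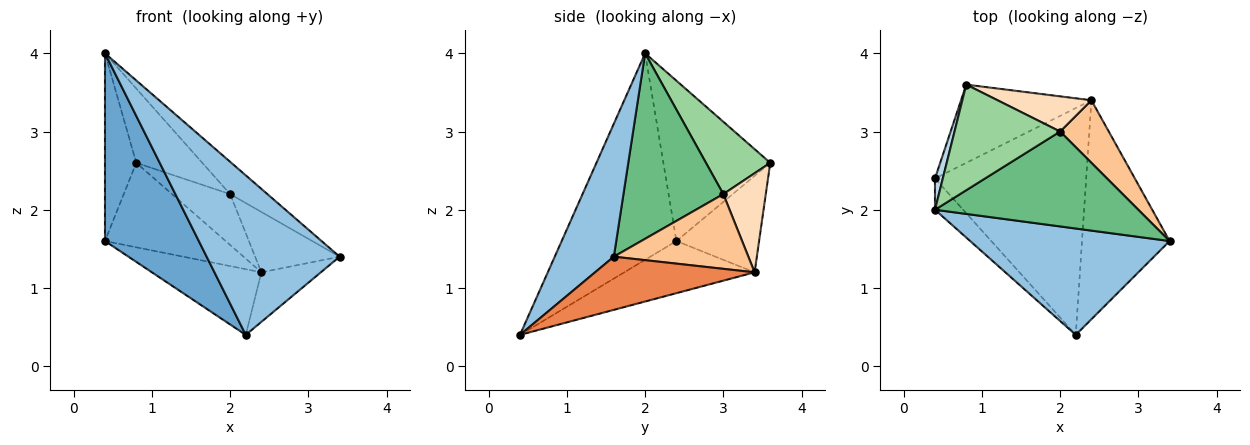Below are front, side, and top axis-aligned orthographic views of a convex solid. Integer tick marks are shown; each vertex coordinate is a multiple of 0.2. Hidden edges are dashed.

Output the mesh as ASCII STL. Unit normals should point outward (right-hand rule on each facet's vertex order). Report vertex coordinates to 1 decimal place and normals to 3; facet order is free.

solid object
 facet normal -0.770 -0.630 -0.105
  outer loop
   vertex 0.4 2.0 4.0
   vertex 0.4 2.4 1.6
   vertex 2.2 0.4 0.4
  endloop
 endfacet
 facet normal 0.347 -0.780 0.520
  outer loop
   vertex 0.4 2.0 4.0
   vertex 2.2 0.4 0.4
   vertex 3.4 1.6 1.4
  endloop
 endfacet
 facet normal -0.959 0.281 0.047
  outer loop
   vertex 0.8 3.6 2.6
   vertex 0.4 2.4 1.6
   vertex 0.4 2.0 4.0
  endloop
 endfacet
 facet normal -0.314 0.264 -0.912
  outer loop
   vertex 2.4 3.4 1.2
   vertex 2.2 0.4 0.4
   vertex 0.4 2.4 1.6
  endloop
 endfacet
 facet normal 0.510 0.190 -0.839
  outer loop
   vertex 2.4 3.4 1.2
   vertex 3.4 1.6 1.4
   vertex 2.2 0.4 0.4
  endloop
 endfacet
 facet normal -0.449 0.656 -0.607
  outer loop
   vertex 2.4 3.4 1.2
   vertex 0.4 2.4 1.6
   vertex 0.8 3.6 2.6
  endloop
 endfacet
 facet normal 0.742 0.466 0.483
  outer loop
   vertex 2.0 3.0 2.2
   vertex 3.4 1.6 1.4
   vertex 2.4 3.4 1.2
  endloop
 endfacet
 facet normal 0.515 0.705 0.488
  outer loop
   vertex 2.0 3.0 2.2
   vertex 2.4 3.4 1.2
   vertex 0.8 3.6 2.6
  endloop
 endfacet
 facet normal 0.654 0.244 0.716
  outer loop
   vertex 2.0 3.0 2.2
   vertex 0.4 2.0 4.0
   vertex 3.4 1.6 1.4
  endloop
 endfacet
 facet normal 0.489 0.502 0.713
  outer loop
   vertex 2.0 3.0 2.2
   vertex 0.8 3.6 2.6
   vertex 0.4 2.0 4.0
  endloop
 endfacet
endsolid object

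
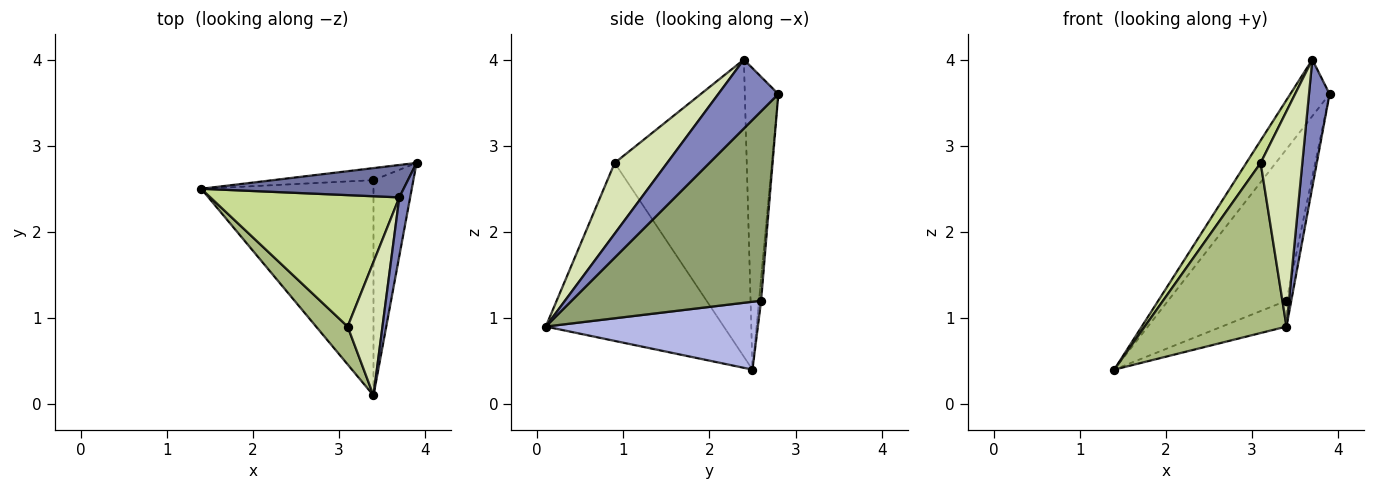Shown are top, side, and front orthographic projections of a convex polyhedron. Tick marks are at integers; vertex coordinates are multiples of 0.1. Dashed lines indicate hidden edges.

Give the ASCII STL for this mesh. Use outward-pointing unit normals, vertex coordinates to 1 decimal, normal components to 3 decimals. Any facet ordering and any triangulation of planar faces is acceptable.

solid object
 facet normal -0.595 0.697 0.400
  outer loop
   vertex 3.7 2.4 4.0
   vertex 3.9 2.8 3.6
   vertex 1.4 2.5 0.4
  endloop
 endfacet
 facet normal 0.936 -0.321 0.147
  outer loop
   vertex 3.7 2.4 4.0
   vertex 3.4 0.1 0.9
   vertex 3.9 2.8 3.6
  endloop
 endfacet
 facet normal -0.018 0.997 -0.079
  outer loop
   vertex 3.4 2.6 1.2
   vertex 1.4 2.5 0.4
   vertex 3.9 2.8 3.6
  endloop
 endfacet
 facet normal 0.364 0.111 -0.925
  outer loop
   vertex 3.4 2.6 1.2
   vertex 3.4 0.1 0.9
   vertex 1.4 2.5 0.4
  endloop
 endfacet
 facet normal 0.978 0.025 -0.206
  outer loop
   vertex 3.4 2.6 1.2
   vertex 3.9 2.8 3.6
   vertex 3.4 0.1 0.9
  endloop
 endfacet
 facet normal -0.775 -0.617 0.137
  outer loop
   vertex 3.1 0.9 2.8
   vertex 1.4 2.5 0.4
   vertex 3.4 0.1 0.9
  endloop
 endfacet
 facet normal -0.840 -0.091 0.534
  outer loop
   vertex 3.1 0.9 2.8
   vertex 3.7 2.4 4.0
   vertex 1.4 2.5 0.4
  endloop
 endfacet
 facet normal 0.731 -0.580 0.360
  outer loop
   vertex 3.1 0.9 2.8
   vertex 3.4 0.1 0.9
   vertex 3.7 2.4 4.0
  endloop
 endfacet
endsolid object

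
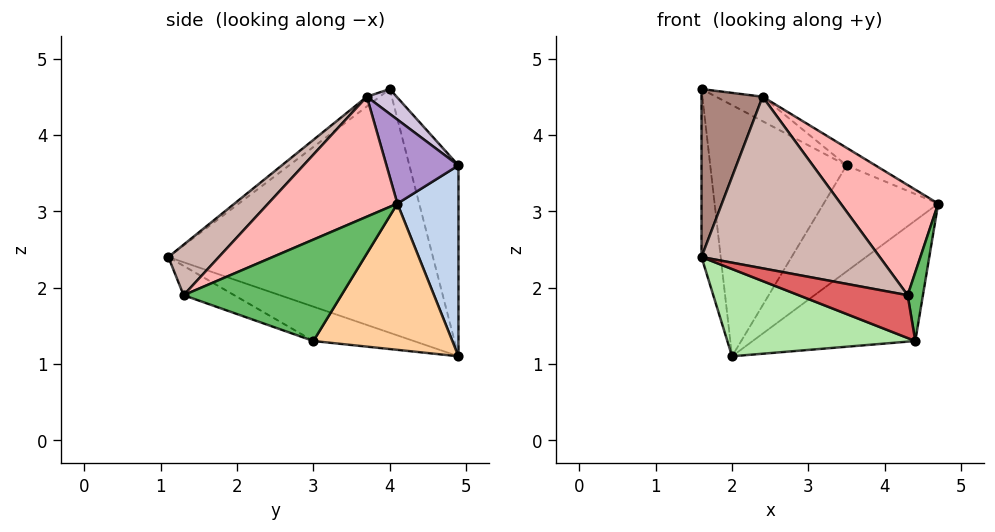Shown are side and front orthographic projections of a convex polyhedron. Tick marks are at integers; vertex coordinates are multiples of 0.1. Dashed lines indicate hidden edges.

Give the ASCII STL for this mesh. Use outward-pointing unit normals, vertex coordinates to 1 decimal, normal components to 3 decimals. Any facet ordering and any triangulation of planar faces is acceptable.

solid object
 facet normal -0.993 0.072 -0.095
  outer loop
   vertex 1.6 4.0 4.6
   vertex 2.0 4.9 1.1
   vertex 1.6 1.1 2.4
  endloop
 endfacet
 facet normal 0.453 0.849 -0.272
  outer loop
   vertex 3.5 4.9 3.6
   vertex 4.7 4.1 3.1
   vertex 2.0 4.9 1.1
  endloop
 endfacet
 facet normal -0.332 0.922 0.199
  outer loop
   vertex 3.5 4.9 3.6
   vertex 2.0 4.9 1.1
   vertex 1.6 4.0 4.6
  endloop
 endfacet
 facet normal 0.564 0.660 -0.497
  outer loop
   vertex 4.4 3.0 1.3
   vertex 2.0 4.9 1.1
   vertex 4.7 4.1 3.1
  endloop
 endfacet
 facet normal 0.990 -0.096 -0.106
  outer loop
   vertex 4.4 3.0 1.3
   vertex 4.7 4.1 3.1
   vertex 4.3 1.3 1.9
  endloop
 endfacet
 facet normal -0.162 -0.304 -0.939
  outer loop
   vertex 4.4 3.0 1.3
   vertex 1.6 1.1 2.4
   vertex 2.0 4.9 1.1
  endloop
 endfacet
 facet normal -0.149 -0.321 -0.935
  outer loop
   vertex 4.4 3.0 1.3
   vertex 4.3 1.3 1.9
   vertex 1.6 1.1 2.4
  endloop
 endfacet
 facet normal 0.527 -0.397 0.752
  outer loop
   vertex 2.4 3.7 4.5
   vertex 4.3 1.3 1.9
   vertex 4.7 4.1 3.1
  endloop
 endfacet
 facet normal 0.485 0.195 0.853
  outer loop
   vertex 2.4 3.7 4.5
   vertex 4.7 4.1 3.1
   vertex 3.5 4.9 3.6
  endloop
 endfacet
 facet normal 0.264 0.412 0.872
  outer loop
   vertex 2.4 3.7 4.5
   vertex 3.5 4.9 3.6
   vertex 1.6 4.0 4.6
  endloop
 endfacet
 facet normal -0.126 -0.600 0.790
  outer loop
   vertex 2.4 3.7 4.5
   vertex 1.6 4.0 4.6
   vertex 1.6 1.1 2.4
  endloop
 endfacet
 facet normal 0.185 -0.651 0.736
  outer loop
   vertex 2.4 3.7 4.5
   vertex 1.6 1.1 2.4
   vertex 4.3 1.3 1.9
  endloop
 endfacet
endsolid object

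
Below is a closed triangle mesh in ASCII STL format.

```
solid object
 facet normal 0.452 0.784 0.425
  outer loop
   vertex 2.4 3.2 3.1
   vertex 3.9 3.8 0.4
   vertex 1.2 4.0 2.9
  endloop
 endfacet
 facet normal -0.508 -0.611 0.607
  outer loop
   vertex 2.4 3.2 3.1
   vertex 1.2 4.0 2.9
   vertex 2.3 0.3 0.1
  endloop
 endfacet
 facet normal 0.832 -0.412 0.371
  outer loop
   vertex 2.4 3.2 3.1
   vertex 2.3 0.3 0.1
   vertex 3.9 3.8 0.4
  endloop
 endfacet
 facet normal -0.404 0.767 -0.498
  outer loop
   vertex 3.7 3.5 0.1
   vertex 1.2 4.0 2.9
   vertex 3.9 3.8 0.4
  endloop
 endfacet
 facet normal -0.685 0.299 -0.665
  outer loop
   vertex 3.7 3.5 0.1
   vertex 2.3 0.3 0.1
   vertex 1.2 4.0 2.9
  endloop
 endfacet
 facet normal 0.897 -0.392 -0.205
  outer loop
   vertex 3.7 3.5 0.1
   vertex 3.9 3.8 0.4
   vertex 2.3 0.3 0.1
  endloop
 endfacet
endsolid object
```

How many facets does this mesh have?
6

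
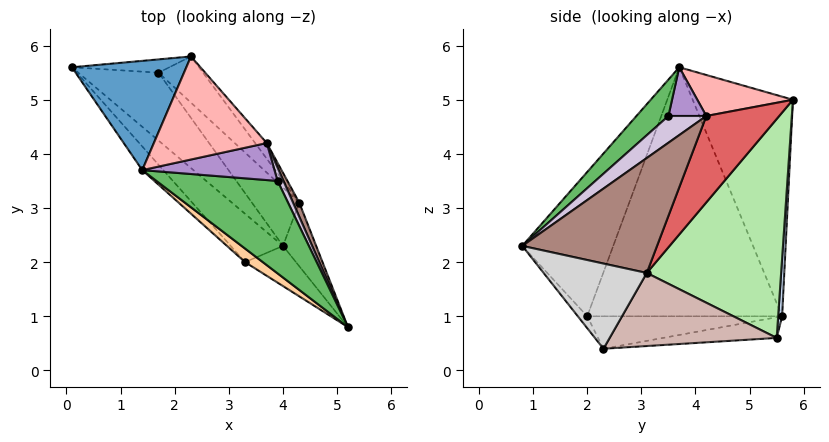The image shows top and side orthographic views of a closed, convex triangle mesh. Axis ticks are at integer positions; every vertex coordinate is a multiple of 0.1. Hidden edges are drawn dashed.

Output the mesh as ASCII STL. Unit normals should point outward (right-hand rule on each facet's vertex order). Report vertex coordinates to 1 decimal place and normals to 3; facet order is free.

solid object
 facet normal -0.789 0.456 0.411
  outer loop
   vertex 1.4 3.7 5.6
   vertex 2.3 5.8 5.0
   vertex 0.1 5.6 1.0
  endloop
 endfacet
 facet normal 0.044 0.996 -0.074
  outer loop
   vertex 1.7 5.5 0.6
   vertex 0.1 5.6 1.0
   vertex 2.3 5.8 5.0
  endloop
 endfacet
 facet normal -0.746 -0.663 -0.063
  outer loop
   vertex 3.3 2.0 1.0
   vertex 1.4 3.7 5.6
   vertex 0.1 5.6 1.0
  endloop
 endfacet
 facet normal -0.566 -0.821 0.070
  outer loop
   vertex 3.3 2.0 1.0
   vertex 5.2 0.8 2.3
   vertex 1.4 3.7 5.6
  endloop
 endfacet
 facet normal 0.234 -0.580 0.780
  outer loop
   vertex 3.9 3.5 4.7
   vertex 1.4 3.7 5.6
   vertex 5.2 0.8 2.3
  endloop
 endfacet
 facet normal 0.706 0.693 -0.144
  outer loop
   vertex 4.3 3.1 1.8
   vertex 1.7 5.5 0.6
   vertex 2.3 5.8 5.0
  endloop
 endfacet
 facet normal 0.740 0.666 -0.100
  outer loop
   vertex 3.7 4.2 4.7
   vertex 4.3 3.1 1.8
   vertex 2.3 5.8 5.0
  endloop
 endfacet
 facet normal 0.339 0.121 0.933
  outer loop
   vertex 3.7 4.2 4.7
   vertex 2.3 5.8 5.0
   vertex 1.4 3.7 5.6
  endloop
 endfacet
 facet normal 0.344 0.098 0.934
  outer loop
   vertex 3.7 4.2 4.7
   vertex 1.4 3.7 5.6
   vertex 3.9 3.5 4.7
  endloop
 endfacet
 facet normal 0.941 0.269 0.207
  outer loop
   vertex 3.7 4.2 4.7
   vertex 3.9 3.5 4.7
   vertex 5.2 0.8 2.3
  endloop
 endfacet
 facet normal 0.926 0.373 0.050
  outer loop
   vertex 3.7 4.2 4.7
   vertex 5.2 0.8 2.3
   vertex 4.3 3.1 1.8
  endloop
 endfacet
 facet normal 0.708 0.537 -0.459
  outer loop
   vertex 4.0 2.3 0.4
   vertex 1.7 5.5 0.6
   vertex 4.3 3.1 1.8
  endloop
 endfacet
 facet normal -0.248 -0.118 -0.962
  outer loop
   vertex 4.0 2.3 0.4
   vertex 0.1 5.6 1.0
   vertex 1.7 5.5 0.6
  endloop
 endfacet
 facet normal -0.478 -0.424 -0.769
  outer loop
   vertex 4.0 2.3 0.4
   vertex 3.3 2.0 1.0
   vertex 0.1 5.6 1.0
  endloop
 endfacet
 facet normal -0.131 -0.817 -0.562
  outer loop
   vertex 4.0 2.3 0.4
   vertex 5.2 0.8 2.3
   vertex 3.3 2.0 1.0
  endloop
 endfacet
 facet normal 0.896 0.275 -0.349
  outer loop
   vertex 4.0 2.3 0.4
   vertex 4.3 3.1 1.8
   vertex 5.2 0.8 2.3
  endloop
 endfacet
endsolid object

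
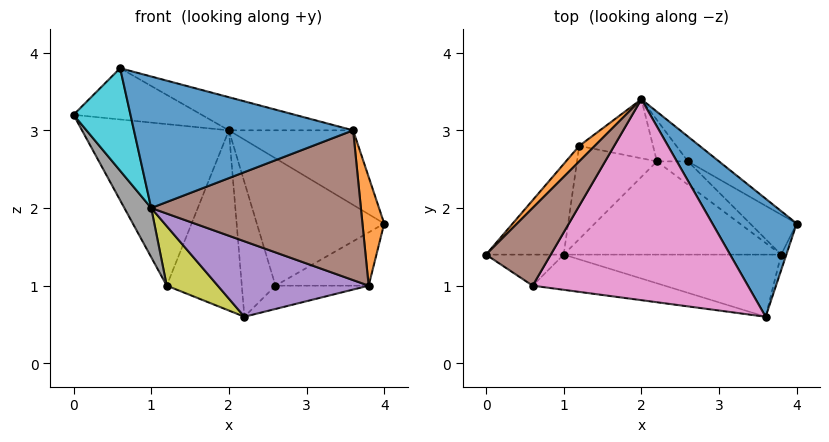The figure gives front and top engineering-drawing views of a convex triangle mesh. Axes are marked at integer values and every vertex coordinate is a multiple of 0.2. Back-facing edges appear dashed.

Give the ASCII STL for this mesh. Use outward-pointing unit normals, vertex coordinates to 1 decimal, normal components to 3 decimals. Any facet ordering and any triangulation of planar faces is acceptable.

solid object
 facet normal 0.683 0.390 0.618
  outer loop
   vertex 3.6 0.6 3.0
   vertex 4.0 1.8 1.8
   vertex 2.0 3.4 3.0
  endloop
 endfacet
 facet normal -0.702 0.709 0.068
  outer loop
   vertex 1.2 2.8 1.0
   vertex 0.0 1.4 3.2
   vertex 2.0 3.4 3.0
  endloop
 endfacet
 facet normal 0.065 0.948 -0.311
  outer loop
   vertex 1.2 2.8 1.0
   vertex 2.0 3.4 3.0
   vertex 2.2 2.6 0.6
  endloop
 endfacet
 facet normal 0.557 0.815 -0.159
  outer loop
   vertex 2.6 2.6 1.0
   vertex 2.0 3.4 3.0
   vertex 4.0 1.8 1.8
  endloop
 endfacet
 facet normal 0.282 0.917 -0.282
  outer loop
   vertex 2.6 2.6 1.0
   vertex 2.2 2.6 0.6
   vertex 2.0 3.4 3.0
  endloop
 endfacet
 facet normal -0.423 0.499 0.756
  outer loop
   vertex 0.6 1.0 3.8
   vertex 2.0 3.4 3.0
   vertex 0.0 1.4 3.2
  endloop
 endfacet
 facet normal 0.274 0.157 0.949
  outer loop
   vertex 0.6 1.0 3.8
   vertex 3.6 0.6 3.0
   vertex 2.0 3.4 3.0
  endloop
 endfacet
 facet normal -0.726 -0.328 -0.605
  outer loop
   vertex 1.0 1.4 2.0
   vertex 0.0 1.4 3.2
   vertex 1.2 2.8 1.0
  endloop
 endfacet
 facet normal -0.406 -0.492 -0.770
  outer loop
   vertex 1.0 1.4 2.0
   vertex 1.2 2.8 1.0
   vertex 2.2 2.6 0.6
  endloop
 endfacet
 facet normal -0.329 -0.904 -0.274
  outer loop
   vertex 1.0 1.4 2.0
   vertex 0.6 1.0 3.8
   vertex 0.0 1.4 3.2
  endloop
 endfacet
 facet normal -0.194 -0.948 -0.254
  outer loop
   vertex 1.0 1.4 2.0
   vertex 3.6 0.6 3.0
   vertex 0.6 1.0 3.8
  endloop
 endfacet
 facet normal 0.931 -0.362 -0.052
  outer loop
   vertex 3.8 1.4 1.0
   vertex 4.0 1.8 1.8
   vertex 3.6 0.6 3.0
  endloop
 endfacet
 facet normal 0.625 0.625 -0.469
  outer loop
   vertex 3.8 1.4 1.0
   vertex 2.6 2.6 1.0
   vertex 4.0 1.8 1.8
  endloop
 endfacet
 facet normal 0.577 0.577 -0.577
  outer loop
   vertex 3.8 1.4 1.0
   vertex 2.2 2.6 0.6
   vertex 2.6 2.6 1.0
  endloop
 endfacet
 facet normal -0.267 -0.606 -0.749
  outer loop
   vertex 3.8 1.4 1.0
   vertex 1.0 1.4 2.0
   vertex 2.2 2.6 0.6
  endloop
 endfacet
 facet normal -0.136 -0.915 -0.380
  outer loop
   vertex 3.8 1.4 1.0
   vertex 3.6 0.6 3.0
   vertex 1.0 1.4 2.0
  endloop
 endfacet
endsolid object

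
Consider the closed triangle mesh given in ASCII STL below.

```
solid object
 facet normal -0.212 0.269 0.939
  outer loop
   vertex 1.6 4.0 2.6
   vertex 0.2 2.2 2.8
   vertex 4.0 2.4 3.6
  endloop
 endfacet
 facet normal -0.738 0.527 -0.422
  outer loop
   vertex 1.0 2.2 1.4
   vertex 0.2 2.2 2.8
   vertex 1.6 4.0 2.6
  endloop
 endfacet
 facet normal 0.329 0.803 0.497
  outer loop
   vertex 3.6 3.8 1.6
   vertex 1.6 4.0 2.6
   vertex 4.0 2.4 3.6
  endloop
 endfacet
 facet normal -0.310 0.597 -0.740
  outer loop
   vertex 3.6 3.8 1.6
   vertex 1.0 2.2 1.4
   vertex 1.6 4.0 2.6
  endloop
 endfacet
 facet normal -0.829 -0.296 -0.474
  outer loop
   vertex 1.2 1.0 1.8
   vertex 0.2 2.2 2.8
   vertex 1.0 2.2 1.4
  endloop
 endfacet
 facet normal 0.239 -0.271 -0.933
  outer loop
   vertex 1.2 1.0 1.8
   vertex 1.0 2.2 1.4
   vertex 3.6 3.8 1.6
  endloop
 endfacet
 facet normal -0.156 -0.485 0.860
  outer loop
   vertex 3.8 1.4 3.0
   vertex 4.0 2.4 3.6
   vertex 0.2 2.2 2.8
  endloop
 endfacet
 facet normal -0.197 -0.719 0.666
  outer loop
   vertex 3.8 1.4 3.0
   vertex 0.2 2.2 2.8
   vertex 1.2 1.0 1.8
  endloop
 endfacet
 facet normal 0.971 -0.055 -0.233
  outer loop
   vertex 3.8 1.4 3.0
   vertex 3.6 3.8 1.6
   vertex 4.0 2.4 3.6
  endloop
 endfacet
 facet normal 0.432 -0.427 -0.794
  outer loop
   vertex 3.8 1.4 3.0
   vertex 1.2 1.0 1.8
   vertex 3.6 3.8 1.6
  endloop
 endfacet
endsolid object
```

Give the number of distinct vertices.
7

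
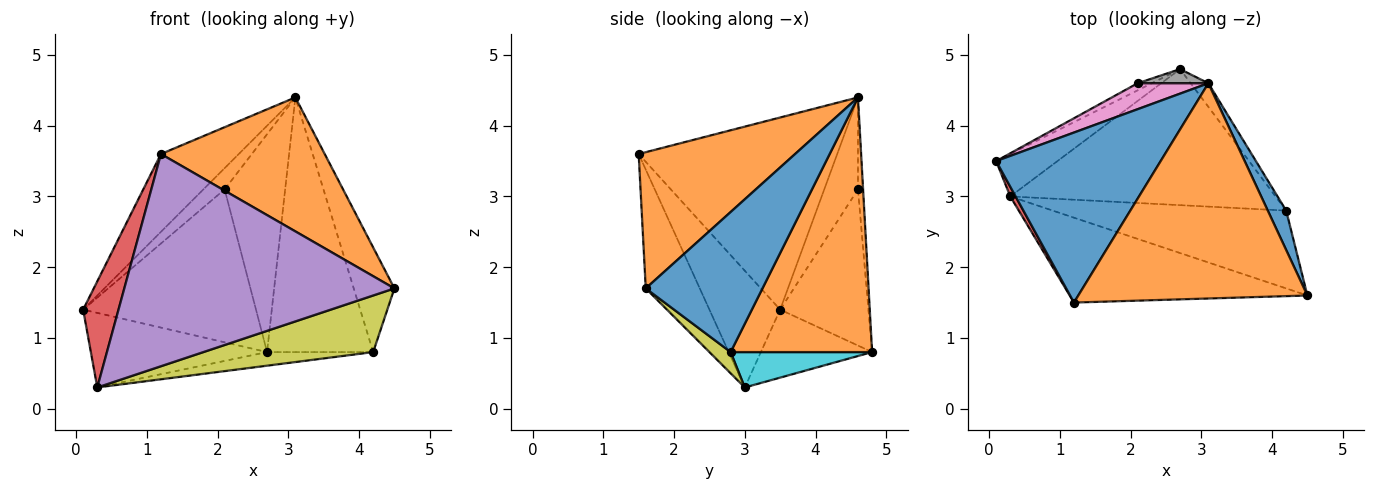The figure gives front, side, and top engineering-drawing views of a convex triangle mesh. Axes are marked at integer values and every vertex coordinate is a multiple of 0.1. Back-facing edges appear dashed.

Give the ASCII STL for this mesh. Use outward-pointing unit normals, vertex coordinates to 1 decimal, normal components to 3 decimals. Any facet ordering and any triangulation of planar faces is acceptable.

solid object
 facet normal -0.728 0.285 0.623
  outer loop
   vertex 1.2 1.5 3.6
   vertex 3.1 4.6 4.4
   vertex 0.1 3.5 1.4
  endloop
 endfacet
 facet normal 0.451 -0.472 0.758
  outer loop
   vertex 1.2 1.5 3.6
   vertex 4.5 1.6 1.7
   vertex 3.1 4.6 4.4
  endloop
 endfacet
 facet normal -0.481 0.762 -0.434
  outer loop
   vertex 0.3 3.0 0.3
   vertex 0.1 3.5 1.4
   vertex 2.7 4.8 0.8
  endloop
 endfacet
 facet normal -0.894 -0.447 0.041
  outer loop
   vertex 0.3 3.0 0.3
   vertex 1.2 1.5 3.6
   vertex 0.1 3.5 1.4
  endloop
 endfacet
 facet normal -0.183 -0.913 -0.365
  outer loop
   vertex 0.3 3.0 0.3
   vertex 4.5 1.6 1.7
   vertex 1.2 1.5 3.6
  endloop
 endfacet
 facet normal -0.454 0.890 -0.041
  outer loop
   vertex 2.1 4.6 3.1
   vertex 2.7 4.8 0.8
   vertex 0.1 3.5 1.4
  endloop
 endfacet
 facet normal -0.709 0.446 0.546
  outer loop
   vertex 2.1 4.6 3.1
   vertex 0.1 3.5 1.4
   vertex 3.1 4.6 4.4
  endloop
 endfacet
 facet normal -0.084 0.994 0.065
  outer loop
   vertex 2.1 4.6 3.1
   vertex 3.1 4.6 4.4
   vertex 2.7 4.8 0.8
  endloop
 endfacet
 facet normal 0.073 -0.587 -0.807
  outer loop
   vertex 4.2 2.8 0.8
   vertex 4.5 1.6 1.7
   vertex 0.3 3.0 0.3
  endloop
 endfacet
 facet normal 0.132 0.099 -0.986
  outer loop
   vertex 4.2 2.8 0.8
   vertex 0.3 3.0 0.3
   vertex 2.7 4.8 0.8
  endloop
 endfacet
 facet normal 0.937 0.327 0.123
  outer loop
   vertex 4.2 2.8 0.8
   vertex 3.1 4.6 4.4
   vertex 4.5 1.6 1.7
  endloop
 endfacet
 facet normal 0.799 0.599 -0.055
  outer loop
   vertex 4.2 2.8 0.8
   vertex 2.7 4.8 0.8
   vertex 3.1 4.6 4.4
  endloop
 endfacet
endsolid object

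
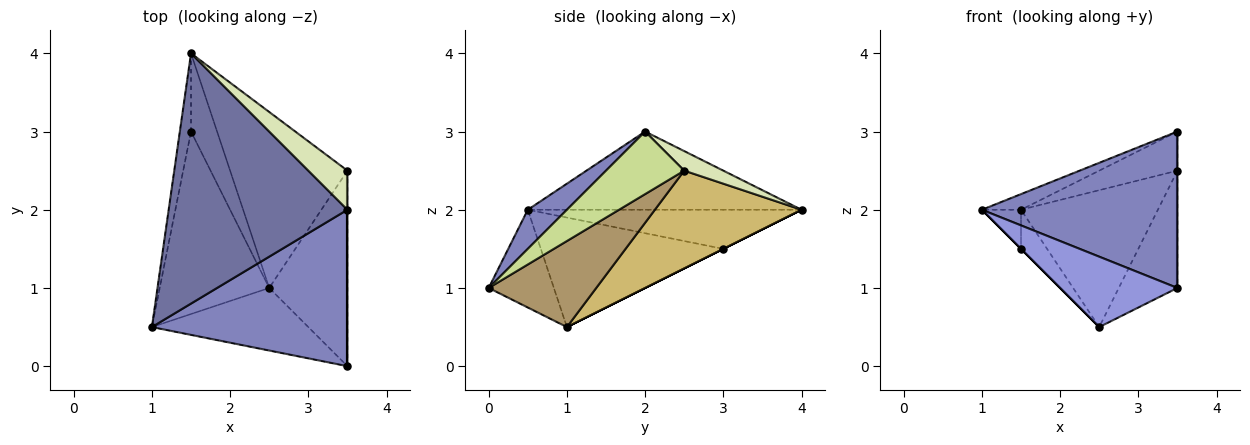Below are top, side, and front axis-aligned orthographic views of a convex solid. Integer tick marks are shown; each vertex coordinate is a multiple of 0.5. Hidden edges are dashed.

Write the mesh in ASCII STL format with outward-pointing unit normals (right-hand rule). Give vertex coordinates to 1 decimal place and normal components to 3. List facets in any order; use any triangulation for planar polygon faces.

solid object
 facet normal -0.400 0.057 0.915
  outer loop
   vertex 1.5 4.0 2.0
   vertex 1.0 0.5 2.0
   vertex 3.5 2.0 3.0
  endloop
 endfacet
 facet normal 0.140 -0.700 0.700
  outer loop
   vertex 3.5 0.0 1.0
   vertex 3.5 2.0 3.0
   vertex 1.0 0.5 2.0
  endloop
 endfacet
 facet normal -0.383 -0.690 -0.614
  outer loop
   vertex 2.5 1.0 0.5
   vertex 3.5 0.0 1.0
   vertex 1.0 0.5 2.0
  endloop
 endfacet
 facet normal 0.000 0.447 -0.894
  outer loop
   vertex 1.5 3.0 1.5
   vertex 1.5 4.0 2.0
   vertex 2.5 1.0 0.5
  endloop
 endfacet
 facet normal -0.953 0.136 -0.272
  outer loop
   vertex 1.5 3.0 1.5
   vertex 1.0 0.5 2.0
   vertex 1.5 4.0 2.0
  endloop
 endfacet
 facet normal -0.707 0.000 -0.707
  outer loop
   vertex 1.5 3.0 1.5
   vertex 2.5 1.0 0.5
   vertex 1.0 0.5 2.0
  endloop
 endfacet
 facet normal 1.000 0.000 0.000
  outer loop
   vertex 3.5 2.5 2.5
   vertex 3.5 2.0 3.0
   vertex 3.5 0.0 1.0
  endloop
 endfacet
 facet normal 0.333 0.667 0.667
  outer loop
   vertex 3.5 2.5 2.5
   vertex 1.5 4.0 2.0
   vertex 3.5 2.0 3.0
  endloop
 endfacet
 facet normal 0.686 0.374 -0.624
  outer loop
   vertex 3.5 2.5 2.5
   vertex 3.5 0.0 1.0
   vertex 2.5 1.0 0.5
  endloop
 endfacet
 facet normal 0.550 0.513 -0.659
  outer loop
   vertex 3.5 2.5 2.5
   vertex 2.5 1.0 0.5
   vertex 1.5 4.0 2.0
  endloop
 endfacet
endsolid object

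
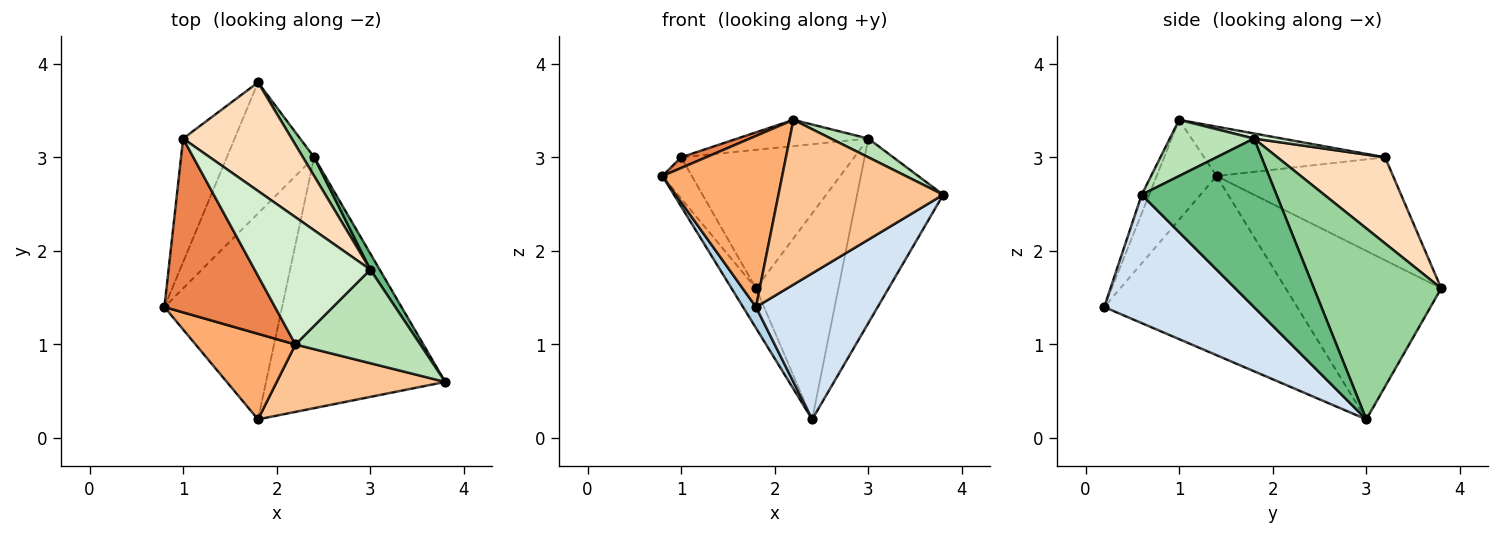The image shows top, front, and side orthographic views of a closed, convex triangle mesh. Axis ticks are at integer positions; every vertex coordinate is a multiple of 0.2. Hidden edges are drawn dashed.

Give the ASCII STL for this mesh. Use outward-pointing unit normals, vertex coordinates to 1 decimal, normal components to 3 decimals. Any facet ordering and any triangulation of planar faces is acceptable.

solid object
 facet normal -0.885 0.147 -0.442
  outer loop
   vertex 1.0 3.2 3.0
   vertex 1.8 3.8 1.6
   vertex 0.8 1.4 2.8
  endloop
 endfacet
 facet normal -0.879 0.138 -0.456
  outer loop
   vertex 2.4 3.0 0.2
   vertex 0.8 1.4 2.8
   vertex 1.8 3.8 1.6
  endloop
 endfacet
 facet normal -0.835 -0.056 -0.548
  outer loop
   vertex 2.4 3.0 0.2
   vertex 1.8 0.2 1.4
   vertex 0.8 1.4 2.8
  endloop
 endfacet
 facet normal 0.526 -0.428 -0.735
  outer loop
   vertex 2.4 3.0 0.2
   vertex 3.8 0.6 2.6
   vertex 1.8 0.2 1.4
  endloop
 endfacet
 facet normal -0.407 -0.056 0.912
  outer loop
   vertex 2.2 1.0 3.4
   vertex 1.0 3.2 3.0
   vertex 0.8 1.4 2.8
  endloop
 endfacet
 facet normal -0.408 -0.816 0.408
  outer loop
   vertex 2.2 1.0 3.4
   vertex 0.8 1.4 2.8
   vertex 1.8 0.2 1.4
  endloop
 endfacet
 facet normal -0.042 -0.925 0.378
  outer loop
   vertex 2.2 1.0 3.4
   vertex 1.8 0.2 1.4
   vertex 3.8 0.6 2.6
  endloop
 endfacet
 facet normal 0.439 0.707 0.554
  outer loop
   vertex 3.0 1.8 3.2
   vertex 1.8 3.8 1.6
   vertex 1.0 3.2 3.0
  endloop
 endfacet
 facet normal 0.842 0.538 0.047
  outer loop
   vertex 3.0 1.8 3.2
   vertex 3.8 0.6 2.6
   vertex 2.4 3.0 0.2
  endloop
 endfacet
 facet normal 0.839 0.543 0.049
  outer loop
   vertex 3.0 1.8 3.2
   vertex 2.4 3.0 0.2
   vertex 1.8 3.8 1.6
  endloop
 endfacet
 facet normal 0.404 -0.179 0.897
  outer loop
   vertex 3.0 1.8 3.2
   vertex 2.2 1.0 3.4
   vertex 3.8 0.6 2.6
  endloop
 endfacet
 facet normal 0.043 0.201 0.979
  outer loop
   vertex 3.0 1.8 3.2
   vertex 1.0 3.2 3.0
   vertex 2.2 1.0 3.4
  endloop
 endfacet
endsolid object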